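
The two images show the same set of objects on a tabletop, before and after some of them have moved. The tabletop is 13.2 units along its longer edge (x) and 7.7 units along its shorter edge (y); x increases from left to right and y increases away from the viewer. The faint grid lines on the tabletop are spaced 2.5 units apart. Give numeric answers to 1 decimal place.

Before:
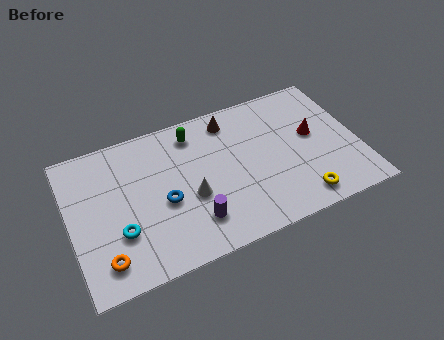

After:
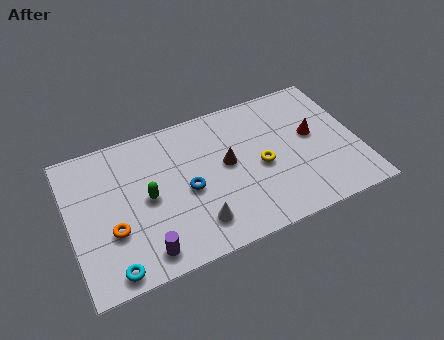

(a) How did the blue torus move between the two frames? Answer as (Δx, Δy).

(1.1, 0.2)

From the two frames, the blue torus sits at roughly (4.2, 3.3) before and (5.3, 3.5) after.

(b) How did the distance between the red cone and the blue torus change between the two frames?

-1.1

Before: roughly 7.1 units apart; after: 6.0. That's 1.1 units closer together.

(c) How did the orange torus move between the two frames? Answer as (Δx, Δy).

(0.5, 1.3)

The orange torus started near (1.3, 1.4) and ended near (1.8, 2.7).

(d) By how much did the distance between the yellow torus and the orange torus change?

-2.0

Before: roughly 8.9 units apart; after: 6.9. That's 2.0 units closer together.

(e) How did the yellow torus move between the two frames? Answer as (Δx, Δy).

(-1.5, 2.4)

The yellow torus started near (10.2, 1.1) and ended near (8.7, 3.5).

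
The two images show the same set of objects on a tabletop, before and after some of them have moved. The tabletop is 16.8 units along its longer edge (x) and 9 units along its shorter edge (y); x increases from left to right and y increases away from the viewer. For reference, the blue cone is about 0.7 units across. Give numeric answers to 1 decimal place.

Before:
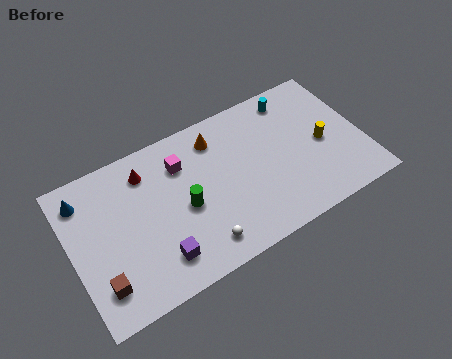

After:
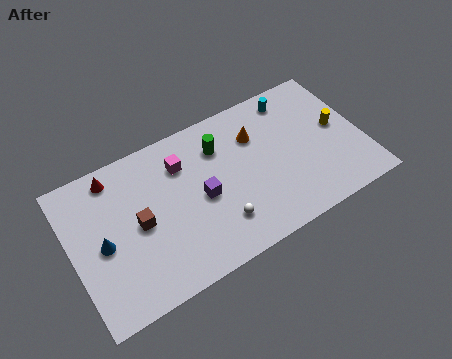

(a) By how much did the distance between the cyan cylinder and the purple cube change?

-3.6

The distance was about 10.5 in the first image and 6.9 in the second, so they moved 3.6 units closer together.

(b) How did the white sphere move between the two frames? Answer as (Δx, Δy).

(1.2, 0.7)

The white sphere was at about (6.9, 1.5) and moved to about (8.1, 2.2).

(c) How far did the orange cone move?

2.4

From (8.7, 7.3) to (10.9, 6.4), the orange cone covered √(2.2² + 0.9²) ≈ 2.4 units.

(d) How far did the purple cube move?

3.6

From (4.6, 1.9) to (7.4, 4.2), the purple cube covered √(2.8² + 2.3²) ≈ 3.6 units.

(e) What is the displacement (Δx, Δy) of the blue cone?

(0.7, -3.1)

The blue cone was at about (1.0, 7.3) and moved to about (1.7, 4.2).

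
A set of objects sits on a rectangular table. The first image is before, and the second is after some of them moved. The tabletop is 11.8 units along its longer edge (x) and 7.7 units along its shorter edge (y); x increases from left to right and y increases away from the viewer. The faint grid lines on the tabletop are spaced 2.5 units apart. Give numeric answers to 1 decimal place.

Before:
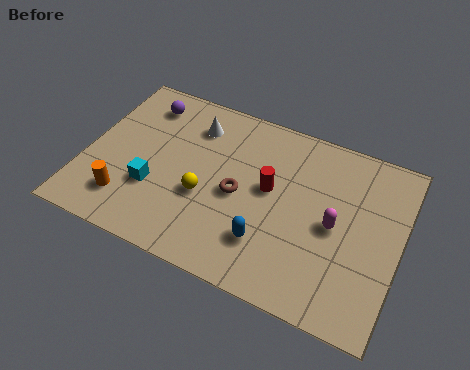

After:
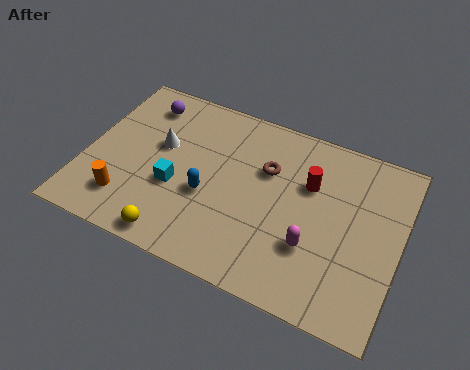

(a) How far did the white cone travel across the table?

1.8

The white cone was near (3.8, 6.0) before and (2.7, 4.6) after, so it travelled √(1.1² + 1.4²) ≈ 1.8 units.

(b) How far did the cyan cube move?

0.9

The cyan cube moved from about (2.7, 2.6) to (3.5, 3.0), a distance of √(0.8² + 0.4²) ≈ 0.9.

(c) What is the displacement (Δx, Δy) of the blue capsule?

(-2.4, 1.1)

The blue capsule started near (7.1, 2.0) and ended near (4.7, 3.1).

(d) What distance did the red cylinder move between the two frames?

1.6

The red cylinder moved from about (6.9, 4.3) to (8.3, 5.1), a distance of √(1.4² + 0.8²) ≈ 1.6.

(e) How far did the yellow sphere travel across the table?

2.3

The yellow sphere moved from about (4.6, 3.0) to (3.8, 0.8), a distance of √(0.8² + 2.2²) ≈ 2.3.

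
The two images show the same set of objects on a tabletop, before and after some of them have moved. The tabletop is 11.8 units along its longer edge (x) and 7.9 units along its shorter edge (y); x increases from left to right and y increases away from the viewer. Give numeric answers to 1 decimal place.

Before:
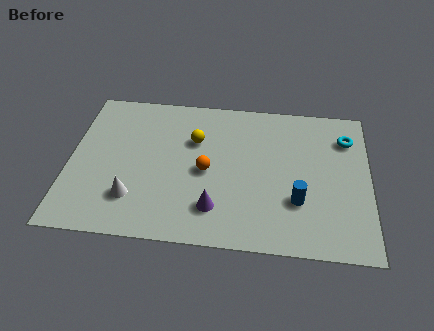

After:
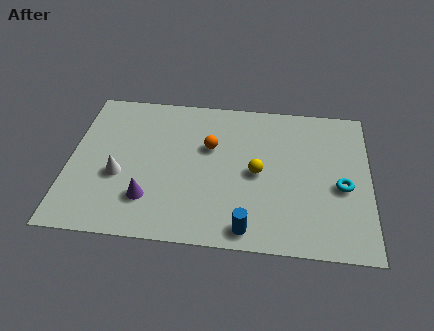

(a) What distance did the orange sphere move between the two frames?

1.3

From (5.4, 3.7) to (5.5, 5.0), the orange sphere covered √(0.1² + 1.3²) ≈ 1.3 units.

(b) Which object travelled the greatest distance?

the yellow sphere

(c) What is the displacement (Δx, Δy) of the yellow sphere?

(2.5, -1.5)

The yellow sphere was at about (4.9, 5.3) and moved to about (7.4, 3.8).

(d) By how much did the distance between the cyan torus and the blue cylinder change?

+0.4

The distance was about 4.0 in the first image and 4.4 in the second, so they moved 0.4 units further apart.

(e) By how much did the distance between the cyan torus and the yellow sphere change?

-2.7

The distance was about 6.0 in the first image and 3.3 in the second, so they moved 2.7 units closer together.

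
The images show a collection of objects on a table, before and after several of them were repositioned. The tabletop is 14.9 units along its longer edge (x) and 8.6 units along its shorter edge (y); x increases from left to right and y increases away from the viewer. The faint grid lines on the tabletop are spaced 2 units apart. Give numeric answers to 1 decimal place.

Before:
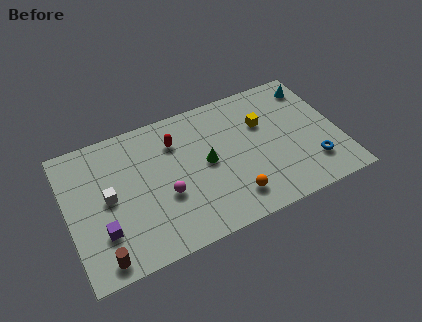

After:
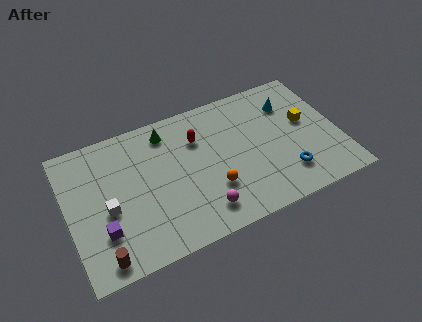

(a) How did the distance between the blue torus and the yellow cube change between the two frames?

-1.0

They were about 4.3 units apart before and 3.3 after — 1.0 units closer together.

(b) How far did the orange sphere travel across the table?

1.4

From (8.7, 1.7) to (7.7, 2.7), the orange sphere covered √(1.0² + 1.0²) ≈ 1.4 units.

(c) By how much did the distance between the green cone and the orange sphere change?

+2.0

The distance was about 2.9 in the first image and 4.9 in the second, so they moved 2.0 units further apart.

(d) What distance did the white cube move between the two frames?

0.7

The white cube moved from about (2.2, 4.4) to (2.1, 3.7), a distance of √(0.1² + 0.7²) ≈ 0.7.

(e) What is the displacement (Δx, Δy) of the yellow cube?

(2.3, -0.8)

The yellow cube was at about (10.9, 5.7) and moved to about (13.2, 4.9).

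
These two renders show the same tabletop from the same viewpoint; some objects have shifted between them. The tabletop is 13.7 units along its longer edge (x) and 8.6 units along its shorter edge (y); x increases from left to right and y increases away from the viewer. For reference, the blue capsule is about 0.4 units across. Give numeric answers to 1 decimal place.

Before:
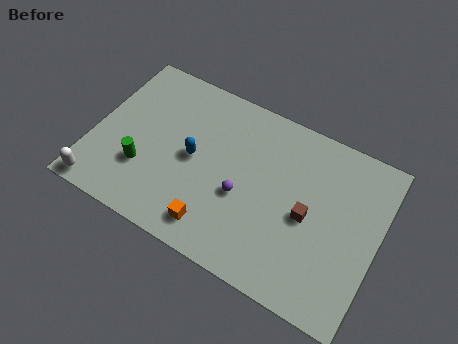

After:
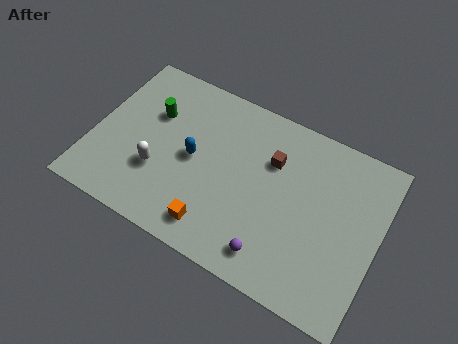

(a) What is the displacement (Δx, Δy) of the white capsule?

(2.5, 2.1)

The white capsule was at about (0.8, 0.8) and moved to about (3.3, 2.9).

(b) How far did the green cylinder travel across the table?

3.0

The green cylinder moved from about (2.6, 2.7) to (2.6, 5.7), a distance of √(0.0² + 3.0²) ≈ 3.0.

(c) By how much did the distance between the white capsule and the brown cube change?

-4.2

The distance was about 10.1 in the first image and 5.9 in the second, so they moved 4.2 units closer together.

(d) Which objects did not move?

the orange cube and the blue capsule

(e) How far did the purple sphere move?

2.8

The purple sphere was near (7.3, 3.5) before and (9.1, 1.4) after, so it travelled √(1.8² + 2.1²) ≈ 2.8 units.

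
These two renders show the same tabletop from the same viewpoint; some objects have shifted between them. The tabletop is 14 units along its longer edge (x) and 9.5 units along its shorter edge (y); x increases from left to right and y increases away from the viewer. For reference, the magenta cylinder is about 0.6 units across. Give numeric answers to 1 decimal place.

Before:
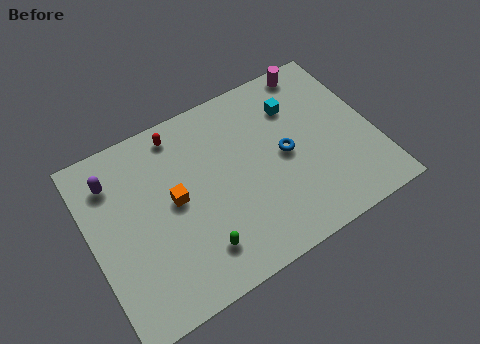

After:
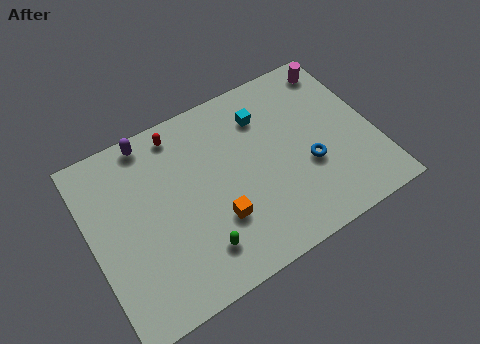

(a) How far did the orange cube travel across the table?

2.7

The orange cube was near (4.1, 5.0) before and (5.9, 3.0) after, so it travelled √(1.8² + 2.0²) ≈ 2.7 units.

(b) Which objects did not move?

the red capsule and the green capsule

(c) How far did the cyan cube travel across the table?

1.6

From (10.5, 7.0) to (8.9, 7.2), the cyan cube covered √(1.6² + 0.2²) ≈ 1.6 units.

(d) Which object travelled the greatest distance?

the orange cube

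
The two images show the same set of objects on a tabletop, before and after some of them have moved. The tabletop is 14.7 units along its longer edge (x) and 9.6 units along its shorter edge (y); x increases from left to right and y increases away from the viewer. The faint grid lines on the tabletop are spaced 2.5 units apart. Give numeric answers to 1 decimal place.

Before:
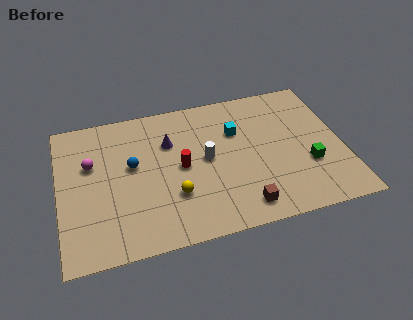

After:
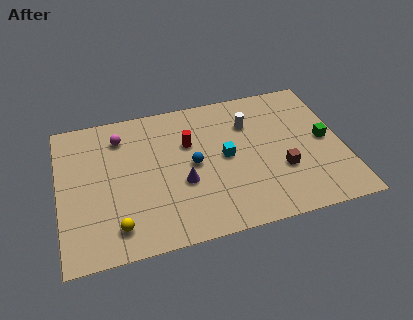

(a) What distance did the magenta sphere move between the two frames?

2.2

The magenta sphere was near (1.7, 6.1) before and (3.3, 7.6) after, so it travelled √(1.6² + 1.5²) ≈ 2.2 units.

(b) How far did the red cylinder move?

1.6

From (6.3, 4.8) to (6.8, 6.3), the red cylinder covered √(0.5² + 1.5²) ≈ 1.6 units.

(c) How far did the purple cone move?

2.9

From (5.8, 6.6) to (6.3, 3.7), the purple cone covered √(0.5² + 2.9²) ≈ 2.9 units.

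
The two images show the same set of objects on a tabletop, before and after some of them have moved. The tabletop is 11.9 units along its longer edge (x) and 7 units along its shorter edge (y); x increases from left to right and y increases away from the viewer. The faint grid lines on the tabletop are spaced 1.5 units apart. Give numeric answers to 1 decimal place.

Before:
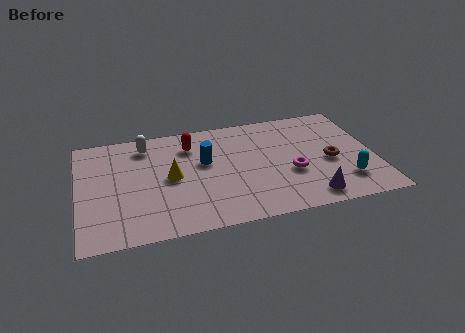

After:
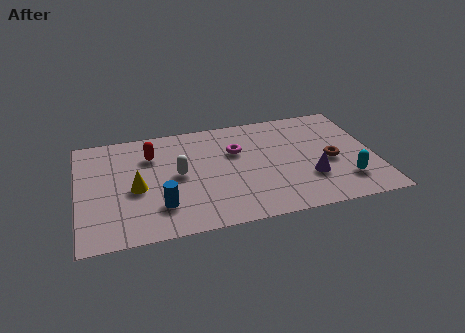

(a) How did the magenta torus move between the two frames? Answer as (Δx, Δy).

(-2.1, 1.9)

The magenta torus was at about (8.5, 2.7) and moved to about (6.4, 4.6).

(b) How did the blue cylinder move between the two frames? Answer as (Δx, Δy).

(-1.9, -2.4)

From the two frames, the blue cylinder sits at roughly (5.1, 4.2) before and (3.2, 1.8) after.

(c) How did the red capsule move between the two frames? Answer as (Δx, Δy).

(-1.6, -0.3)

The red capsule was at about (4.6, 5.4) and moved to about (3.0, 5.1).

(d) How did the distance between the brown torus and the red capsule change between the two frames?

+1.4

They were about 6.0 units apart before and 7.4 after — 1.4 units further apart.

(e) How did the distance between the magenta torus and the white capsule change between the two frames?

-3.9

They were about 6.5 units apart before and 2.6 after — 3.9 units closer together.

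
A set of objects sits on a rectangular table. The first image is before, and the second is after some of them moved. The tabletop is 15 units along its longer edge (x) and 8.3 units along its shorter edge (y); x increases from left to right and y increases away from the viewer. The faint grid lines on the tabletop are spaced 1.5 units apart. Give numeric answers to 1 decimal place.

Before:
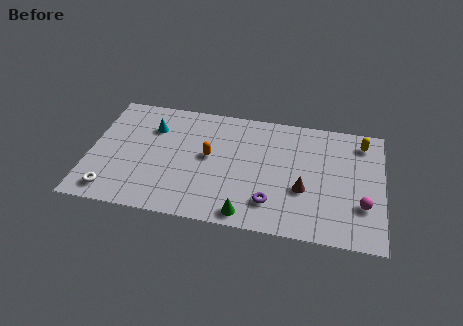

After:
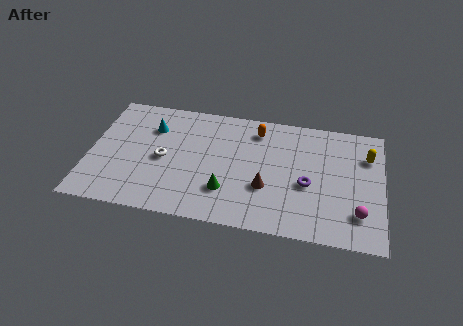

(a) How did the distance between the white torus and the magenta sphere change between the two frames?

-2.6

They were about 12.8 units apart before and 10.2 after — 2.6 units closer together.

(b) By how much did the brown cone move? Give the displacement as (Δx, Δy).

(-1.9, -0.2)

The brown cone started near (11.0, 3.1) and ended near (9.1, 2.9).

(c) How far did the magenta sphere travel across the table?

0.6

From (14.0, 2.6) to (13.8, 2.0), the magenta sphere covered √(0.2² + 0.6²) ≈ 0.6 units.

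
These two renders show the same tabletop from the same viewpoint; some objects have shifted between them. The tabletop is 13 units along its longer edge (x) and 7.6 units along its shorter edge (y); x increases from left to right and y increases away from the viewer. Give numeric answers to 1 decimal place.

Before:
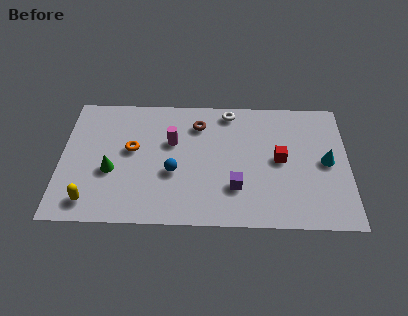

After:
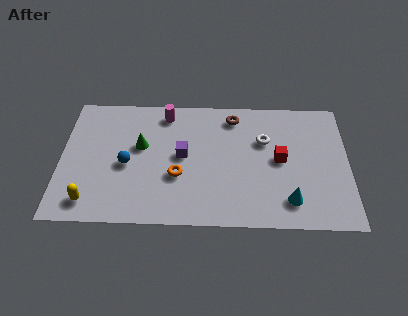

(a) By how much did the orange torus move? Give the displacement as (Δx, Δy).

(2.1, -1.5)

From the two frames, the orange torus sits at roughly (3.2, 4.3) before and (5.3, 2.8) after.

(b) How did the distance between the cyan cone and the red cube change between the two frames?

+0.3

Before: roughly 2.1 units apart; after: 2.4. That's 0.3 units further apart.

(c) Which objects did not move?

the red cube and the yellow capsule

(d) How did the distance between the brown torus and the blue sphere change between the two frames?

+2.6

They were about 3.1 units apart before and 5.7 after — 2.6 units further apart.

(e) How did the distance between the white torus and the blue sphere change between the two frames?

+1.9

The distance was about 4.5 in the first image and 6.4 in the second, so they moved 1.9 units further apart.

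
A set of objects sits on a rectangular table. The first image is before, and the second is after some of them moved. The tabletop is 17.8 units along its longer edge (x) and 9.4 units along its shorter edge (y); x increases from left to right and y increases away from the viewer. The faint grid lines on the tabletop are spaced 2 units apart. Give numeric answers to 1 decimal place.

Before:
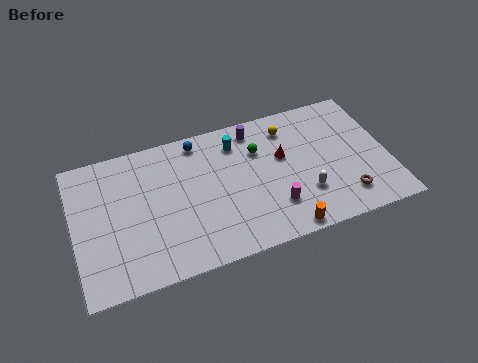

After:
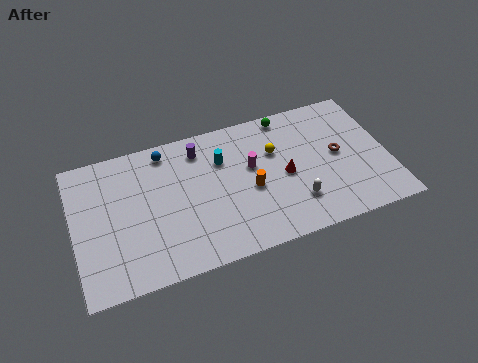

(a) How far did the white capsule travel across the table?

0.7

From (12.9, 2.8) to (12.3, 2.4), the white capsule covered √(0.6² + 0.4²) ≈ 0.7 units.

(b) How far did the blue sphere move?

1.9

From (7.3, 8.3) to (5.4, 8.2), the blue sphere covered √(1.9² + 0.1²) ≈ 1.9 units.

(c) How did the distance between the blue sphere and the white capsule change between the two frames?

+1.2

They were about 7.8 units apart before and 9.0 after — 1.2 units further apart.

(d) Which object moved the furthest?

the orange cylinder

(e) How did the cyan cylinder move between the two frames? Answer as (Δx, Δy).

(-0.9, -0.9)

The cyan cylinder was at about (9.4, 7.5) and moved to about (8.5, 6.6).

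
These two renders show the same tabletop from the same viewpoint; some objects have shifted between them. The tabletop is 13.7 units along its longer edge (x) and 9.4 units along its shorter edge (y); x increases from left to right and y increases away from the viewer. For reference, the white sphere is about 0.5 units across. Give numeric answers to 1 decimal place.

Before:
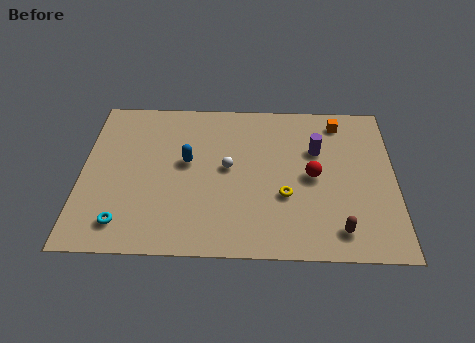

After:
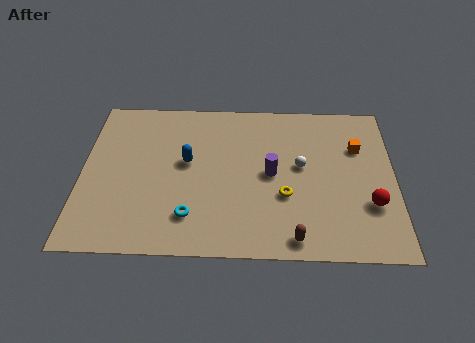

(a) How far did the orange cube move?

1.8

From (11.3, 8.0) to (12.1, 6.4), the orange cube covered √(0.8² + 1.6²) ≈ 1.8 units.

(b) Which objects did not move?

the yellow torus and the blue capsule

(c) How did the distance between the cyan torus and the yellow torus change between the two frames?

-2.9

Before: roughly 7.2 units apart; after: 4.3. That's 2.9 units closer together.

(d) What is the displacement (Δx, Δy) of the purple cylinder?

(-2.0, -1.5)

The purple cylinder started near (10.3, 6.2) and ended near (8.3, 4.7).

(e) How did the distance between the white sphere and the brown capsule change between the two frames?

-1.7

Before: roughly 5.9 units apart; after: 4.2. That's 1.7 units closer together.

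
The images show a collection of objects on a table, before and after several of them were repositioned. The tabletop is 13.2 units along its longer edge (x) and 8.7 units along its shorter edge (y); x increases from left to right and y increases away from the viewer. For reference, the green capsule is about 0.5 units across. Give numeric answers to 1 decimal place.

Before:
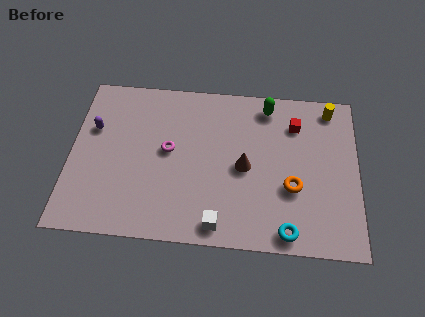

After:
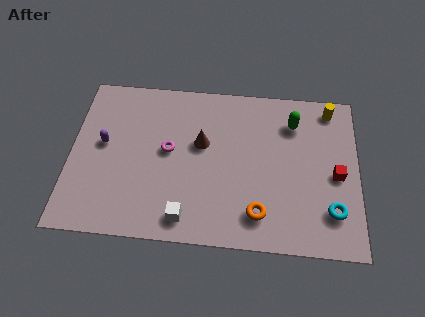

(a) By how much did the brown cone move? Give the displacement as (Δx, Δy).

(-2.0, 1.1)

The brown cone was at about (8.0, 4.1) and moved to about (6.0, 5.2).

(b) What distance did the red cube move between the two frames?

3.2

The red cube was near (10.3, 6.6) before and (12.2, 4.0) after, so it travelled √(1.9² + 2.6²) ≈ 3.2 units.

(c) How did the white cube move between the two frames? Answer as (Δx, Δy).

(-1.5, 0.2)

The white cube started near (6.9, 1.0) and ended near (5.4, 1.2).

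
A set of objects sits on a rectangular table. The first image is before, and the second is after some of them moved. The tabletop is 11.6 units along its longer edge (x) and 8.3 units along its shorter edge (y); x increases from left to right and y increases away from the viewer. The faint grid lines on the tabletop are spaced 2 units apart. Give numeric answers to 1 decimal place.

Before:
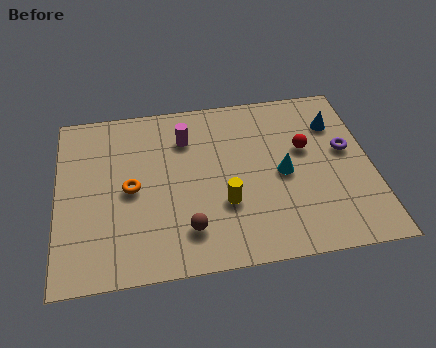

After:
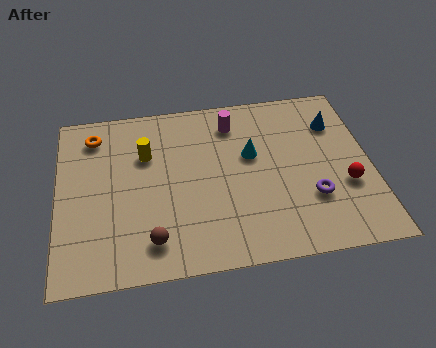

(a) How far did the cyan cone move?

1.6

The cyan cone was near (8.3, 3.9) before and (7.2, 5.0) after, so it travelled √(1.1² + 1.1²) ≈ 1.6 units.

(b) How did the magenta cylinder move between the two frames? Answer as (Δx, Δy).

(1.8, 0.5)

The magenta cylinder was at about (4.8, 6.2) and moved to about (6.6, 6.7).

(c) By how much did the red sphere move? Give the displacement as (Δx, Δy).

(1.4, -2.0)

From the two frames, the red sphere sits at roughly (9.2, 5.0) before and (10.6, 3.0) after.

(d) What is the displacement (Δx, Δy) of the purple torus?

(-1.4, -2.1)

From the two frames, the purple torus sits at roughly (10.7, 4.7) before and (9.3, 2.6) after.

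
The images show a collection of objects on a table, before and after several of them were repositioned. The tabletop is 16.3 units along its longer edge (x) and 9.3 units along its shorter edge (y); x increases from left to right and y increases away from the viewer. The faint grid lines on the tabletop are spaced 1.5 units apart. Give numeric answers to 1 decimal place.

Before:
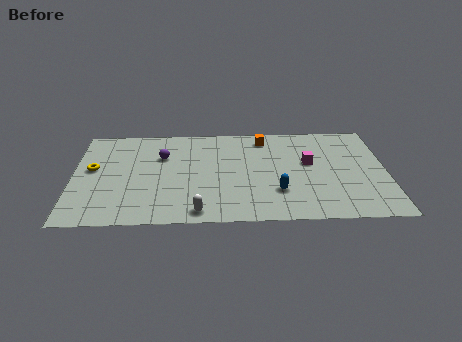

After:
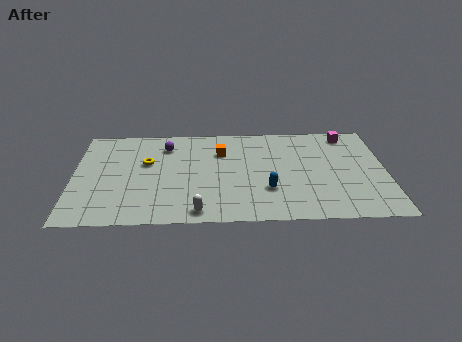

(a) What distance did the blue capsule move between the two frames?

0.5

The blue capsule moved from about (10.6, 2.7) to (10.1, 2.9), a distance of √(0.5² + 0.2²) ≈ 0.5.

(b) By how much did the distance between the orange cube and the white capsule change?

-2.0

They were about 7.7 units apart before and 5.7 after — 2.0 units closer together.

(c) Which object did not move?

the white capsule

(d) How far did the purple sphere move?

1.0

From (4.6, 6.3) to (4.8, 7.3), the purple sphere covered √(0.2² + 1.0²) ≈ 1.0 units.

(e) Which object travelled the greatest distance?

the magenta cube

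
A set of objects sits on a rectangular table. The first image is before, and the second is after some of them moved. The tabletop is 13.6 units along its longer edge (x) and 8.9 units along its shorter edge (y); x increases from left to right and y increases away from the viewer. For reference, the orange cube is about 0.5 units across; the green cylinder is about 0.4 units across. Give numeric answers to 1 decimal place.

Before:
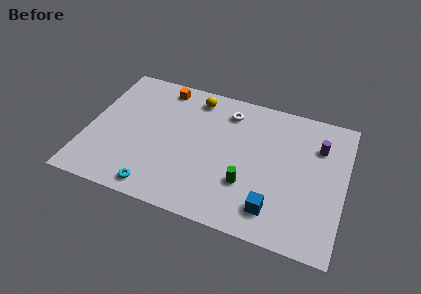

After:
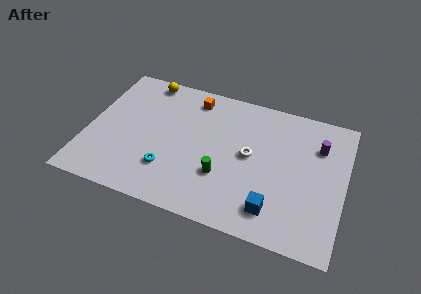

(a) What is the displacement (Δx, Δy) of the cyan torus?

(0.5, 1.4)

The cyan torus was at about (4.0, 1.0) and moved to about (4.5, 2.4).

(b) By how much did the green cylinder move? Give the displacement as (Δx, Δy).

(-1.3, 0.1)

From the two frames, the green cylinder sits at roughly (8.6, 2.8) before and (7.3, 2.9) after.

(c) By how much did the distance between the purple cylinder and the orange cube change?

-1.7

They were about 8.6 units apart before and 6.9 after — 1.7 units closer together.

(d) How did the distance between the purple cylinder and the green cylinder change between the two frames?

+0.9

Before: roughly 5.0 units apart; after: 5.9. That's 0.9 units further apart.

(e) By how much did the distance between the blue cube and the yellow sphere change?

+2.2

The distance was about 7.5 in the first image and 9.7 in the second, so they moved 2.2 units further apart.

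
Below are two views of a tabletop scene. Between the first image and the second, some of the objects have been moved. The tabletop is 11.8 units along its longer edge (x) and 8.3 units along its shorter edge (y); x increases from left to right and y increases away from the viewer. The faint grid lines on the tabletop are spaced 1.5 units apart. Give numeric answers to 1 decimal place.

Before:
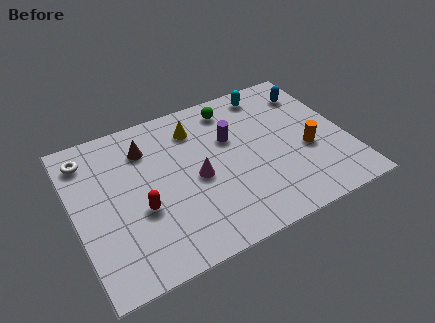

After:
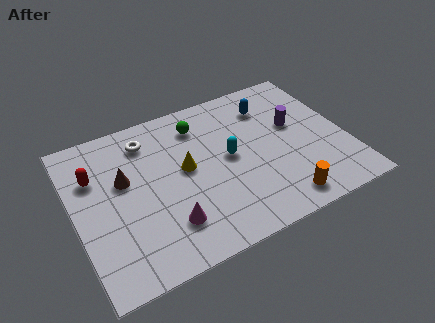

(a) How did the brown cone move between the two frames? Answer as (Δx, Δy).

(-1.1, -1.3)

The brown cone was at about (3.3, 6.3) and moved to about (2.2, 5.0).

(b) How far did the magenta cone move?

2.3

The magenta cone moved from about (5.2, 3.8) to (3.7, 2.0), a distance of √(1.5² + 1.8²) ≈ 2.3.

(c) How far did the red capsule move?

3.0

The red capsule moved from about (2.7, 3.2) to (1.0, 5.7), a distance of √(1.7² + 2.5²) ≈ 3.0.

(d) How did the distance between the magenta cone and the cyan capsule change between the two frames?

-1.2

The distance was about 5.0 in the first image and 3.8 in the second, so they moved 1.2 units closer together.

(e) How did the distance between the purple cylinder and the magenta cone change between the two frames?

+4.4

The distance was about 2.3 in the first image and 6.7 in the second, so they moved 4.4 units further apart.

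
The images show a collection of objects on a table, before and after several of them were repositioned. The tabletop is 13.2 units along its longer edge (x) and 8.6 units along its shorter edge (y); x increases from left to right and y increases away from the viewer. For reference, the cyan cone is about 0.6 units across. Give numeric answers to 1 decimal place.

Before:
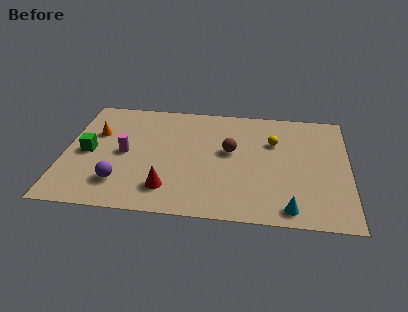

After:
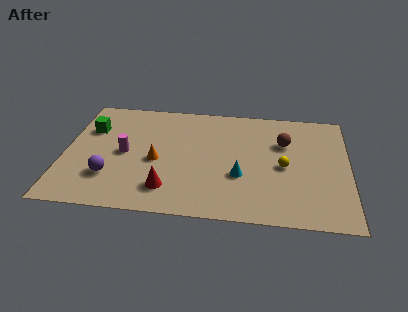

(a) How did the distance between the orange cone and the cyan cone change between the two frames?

-6.2

Before: roughly 10.2 units apart; after: 4.0. That's 6.2 units closer together.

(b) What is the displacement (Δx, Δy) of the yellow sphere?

(0.5, -1.8)

The yellow sphere was at about (9.7, 5.8) and moved to about (10.2, 4.0).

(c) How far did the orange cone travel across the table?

3.4

From (1.4, 5.6) to (4.3, 3.8), the orange cone covered √(2.9² + 1.8²) ≈ 3.4 units.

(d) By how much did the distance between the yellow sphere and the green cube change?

+0.5

The distance was about 8.8 in the first image and 9.3 in the second, so they moved 0.5 units further apart.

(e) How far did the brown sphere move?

2.7

From (7.7, 4.9) to (10.2, 5.8), the brown sphere covered √(2.5² + 0.9²) ≈ 2.7 units.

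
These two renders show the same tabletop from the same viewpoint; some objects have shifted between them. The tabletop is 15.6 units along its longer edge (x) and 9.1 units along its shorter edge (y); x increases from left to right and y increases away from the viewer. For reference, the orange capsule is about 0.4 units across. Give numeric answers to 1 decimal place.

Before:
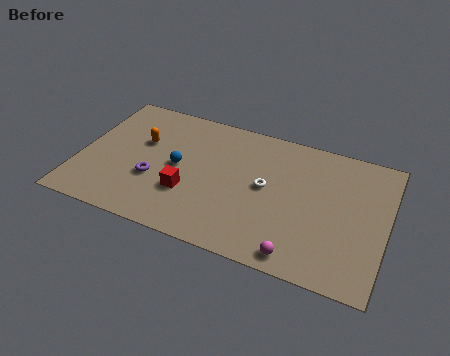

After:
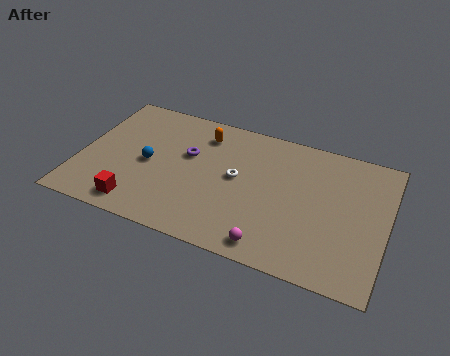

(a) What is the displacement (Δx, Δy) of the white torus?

(-1.5, 0.1)

From the two frames, the white torus sits at roughly (9.5, 4.8) before and (8.0, 4.9) after.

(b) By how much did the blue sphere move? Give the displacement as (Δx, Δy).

(-1.5, -0.3)

The blue sphere started near (5.0, 4.6) and ended near (3.5, 4.3).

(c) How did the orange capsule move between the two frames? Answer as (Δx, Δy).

(3.0, 1.6)

The orange capsule was at about (3.0, 5.7) and moved to about (6.0, 7.3).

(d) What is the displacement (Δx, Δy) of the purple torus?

(1.5, 2.3)

From the two frames, the purple torus sits at roughly (3.9, 3.3) before and (5.4, 5.6) after.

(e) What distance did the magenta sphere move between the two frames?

1.4

The magenta sphere was near (11.5, 1.0) before and (10.1, 1.1) after, so it travelled √(1.4² + 0.1²) ≈ 1.4 units.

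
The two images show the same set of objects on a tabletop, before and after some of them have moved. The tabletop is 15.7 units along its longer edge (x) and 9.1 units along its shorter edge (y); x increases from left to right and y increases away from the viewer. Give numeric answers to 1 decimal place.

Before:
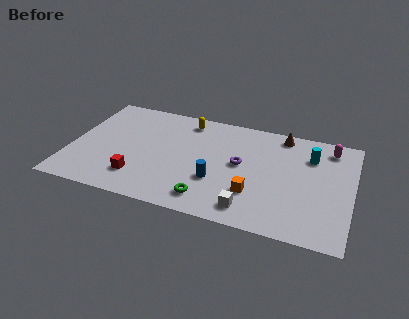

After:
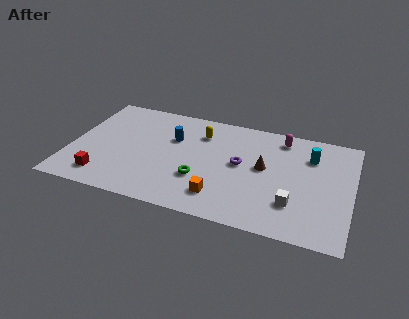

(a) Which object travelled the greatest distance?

the blue cylinder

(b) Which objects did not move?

the cyan cylinder and the purple torus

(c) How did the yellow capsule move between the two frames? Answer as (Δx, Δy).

(0.9, -0.9)

The yellow capsule started near (6.2, 7.8) and ended near (7.1, 6.9).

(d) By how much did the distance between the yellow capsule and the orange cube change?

-1.4

They were about 6.6 units apart before and 5.2 after — 1.4 units closer together.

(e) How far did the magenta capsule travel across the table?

2.7

From (14.3, 7.7) to (11.6, 7.8), the magenta capsule covered √(2.7² + 0.1²) ≈ 2.7 units.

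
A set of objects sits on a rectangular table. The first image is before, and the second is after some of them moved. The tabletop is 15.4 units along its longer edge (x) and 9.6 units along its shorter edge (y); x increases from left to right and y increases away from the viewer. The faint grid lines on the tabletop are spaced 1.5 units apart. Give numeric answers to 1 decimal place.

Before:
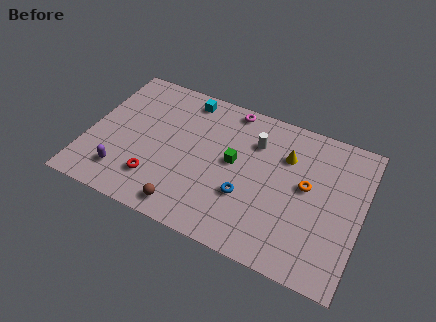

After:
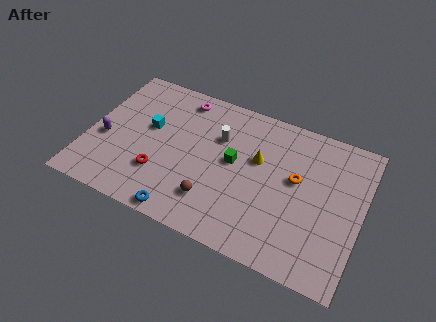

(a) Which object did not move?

the green cube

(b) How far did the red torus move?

0.5

The red torus moved from about (4.1, 2.3) to (4.3, 2.8), a distance of √(0.2² + 0.5²) ≈ 0.5.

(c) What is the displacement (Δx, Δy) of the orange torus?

(-0.6, 0.2)

From the two frames, the orange torus sits at roughly (12.3, 5.3) before and (11.7, 5.5) after.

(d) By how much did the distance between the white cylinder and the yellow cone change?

+0.6

The distance was about 1.8 in the first image and 2.4 in the second, so they moved 0.6 units further apart.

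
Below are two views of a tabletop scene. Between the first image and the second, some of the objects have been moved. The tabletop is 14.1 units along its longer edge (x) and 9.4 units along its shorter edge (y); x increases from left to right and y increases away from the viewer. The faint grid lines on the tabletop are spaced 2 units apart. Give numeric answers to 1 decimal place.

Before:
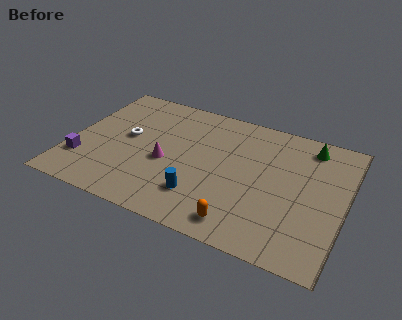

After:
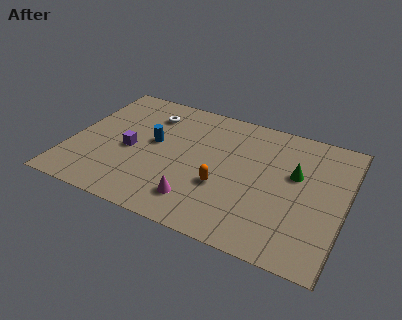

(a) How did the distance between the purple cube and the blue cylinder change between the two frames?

-4.7

The distance was about 6.2 in the first image and 1.5 in the second, so they moved 4.7 units closer together.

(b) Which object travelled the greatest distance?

the blue cylinder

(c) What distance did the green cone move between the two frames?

2.4

The green cone was near (12.0, 8.0) before and (11.5, 5.7) after, so it travelled √(0.5² + 2.3²) ≈ 2.4 units.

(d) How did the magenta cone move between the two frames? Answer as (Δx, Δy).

(1.9, -2.1)

From the two frames, the magenta cone sits at roughly (5.0, 4.0) before and (6.9, 1.9) after.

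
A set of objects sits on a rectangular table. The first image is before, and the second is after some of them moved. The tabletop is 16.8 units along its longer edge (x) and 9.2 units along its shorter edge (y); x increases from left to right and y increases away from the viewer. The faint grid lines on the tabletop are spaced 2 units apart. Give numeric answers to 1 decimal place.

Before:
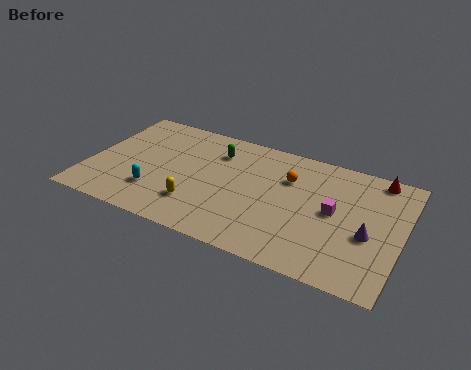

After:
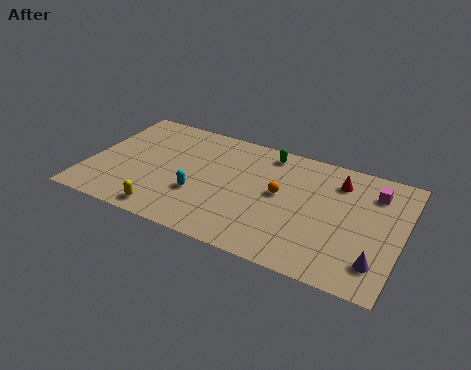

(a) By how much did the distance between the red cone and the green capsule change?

-4.7

Before: roughly 8.7 units apart; after: 4.0. That's 4.7 units closer together.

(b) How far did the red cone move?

2.3

The red cone moved from about (15.2, 8.3) to (13.2, 7.2), a distance of √(2.0² + 1.1²) ≈ 2.3.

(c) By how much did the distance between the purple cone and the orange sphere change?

+1.0

The distance was about 5.2 in the first image and 6.2 in the second, so they moved 1.0 units further apart.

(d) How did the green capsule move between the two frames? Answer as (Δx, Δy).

(2.7, 1.0)

The green capsule was at about (6.6, 7.0) and moved to about (9.3, 8.0).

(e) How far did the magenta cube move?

3.0

The magenta cube moved from about (13.2, 4.8) to (15.1, 7.1), a distance of √(1.9² + 2.3²) ≈ 3.0.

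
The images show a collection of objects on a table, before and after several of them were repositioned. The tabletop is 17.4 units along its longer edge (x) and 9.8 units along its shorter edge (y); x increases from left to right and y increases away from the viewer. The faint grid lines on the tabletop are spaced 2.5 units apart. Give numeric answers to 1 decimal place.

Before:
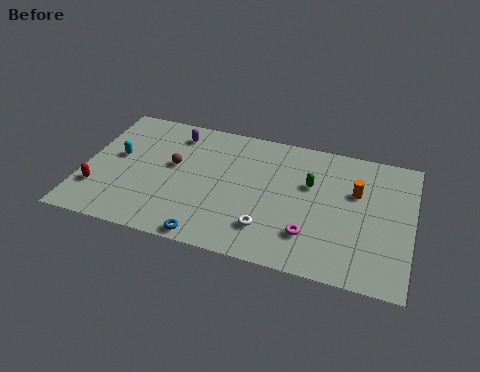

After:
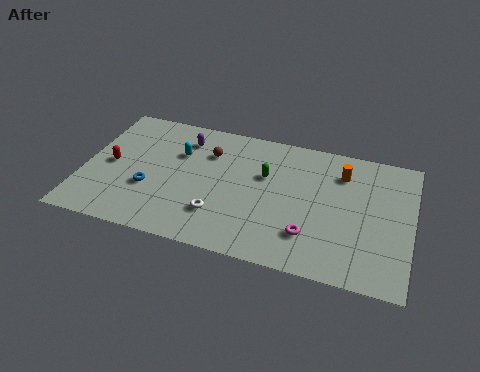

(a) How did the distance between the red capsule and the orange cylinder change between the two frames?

-1.5

Before: roughly 14.0 units apart; after: 12.5. That's 1.5 units closer together.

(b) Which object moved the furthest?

the blue torus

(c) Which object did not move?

the magenta torus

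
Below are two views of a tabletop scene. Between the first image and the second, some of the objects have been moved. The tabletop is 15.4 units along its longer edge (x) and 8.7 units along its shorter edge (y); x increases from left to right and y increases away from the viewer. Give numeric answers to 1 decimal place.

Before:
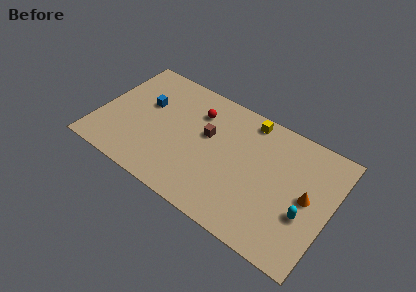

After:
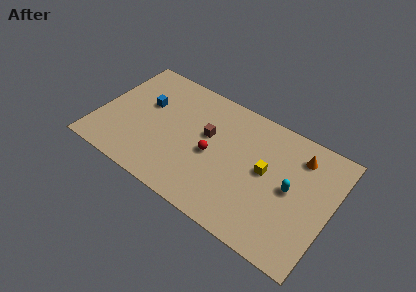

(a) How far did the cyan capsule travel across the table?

1.6

From (13.9, 3.2) to (12.8, 4.4), the cyan capsule covered √(1.1² + 1.2²) ≈ 1.6 units.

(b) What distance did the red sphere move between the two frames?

2.9

From (6.2, 6.5) to (7.6, 4.0), the red sphere covered √(1.4² + 2.5²) ≈ 2.9 units.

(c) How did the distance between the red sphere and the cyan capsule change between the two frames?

-3.2

The distance was about 8.4 in the first image and 5.2 in the second, so they moved 3.2 units closer together.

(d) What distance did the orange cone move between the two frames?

2.7

The orange cone was near (13.9, 4.4) before and (13.0, 6.9) after, so it travelled √(0.9² + 2.5²) ≈ 2.7 units.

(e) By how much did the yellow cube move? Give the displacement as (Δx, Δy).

(1.6, -3.0)

The yellow cube started near (9.5, 7.7) and ended near (11.1, 4.7).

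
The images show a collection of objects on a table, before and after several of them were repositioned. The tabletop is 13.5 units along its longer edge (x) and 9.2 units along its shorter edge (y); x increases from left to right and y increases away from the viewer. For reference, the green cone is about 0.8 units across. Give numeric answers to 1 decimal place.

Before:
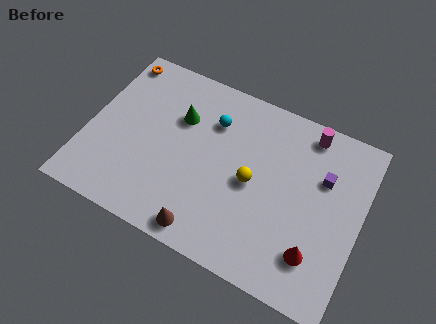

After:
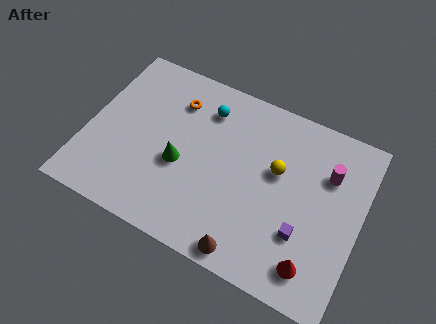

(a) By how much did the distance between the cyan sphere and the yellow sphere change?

+0.9

The distance was about 3.3 in the first image and 4.2 in the second, so they moved 0.9 units further apart.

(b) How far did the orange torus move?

3.4

From (0.8, 8.1) to (4.0, 7.0), the orange torus covered √(3.2² + 1.1²) ≈ 3.4 units.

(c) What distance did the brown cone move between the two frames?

2.1

The brown cone was near (6.4, 1.0) before and (8.5, 0.9) after, so it travelled √(2.1² + 0.1²) ≈ 2.1 units.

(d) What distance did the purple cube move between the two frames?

3.3

From (11.5, 6.1) to (10.9, 2.9), the purple cube covered √(0.6² + 3.2²) ≈ 3.3 units.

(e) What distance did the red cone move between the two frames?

0.6

The red cone was near (11.6, 2.2) before and (11.6, 1.6) after, so it travelled √(0.0² + 0.6²) ≈ 0.6 units.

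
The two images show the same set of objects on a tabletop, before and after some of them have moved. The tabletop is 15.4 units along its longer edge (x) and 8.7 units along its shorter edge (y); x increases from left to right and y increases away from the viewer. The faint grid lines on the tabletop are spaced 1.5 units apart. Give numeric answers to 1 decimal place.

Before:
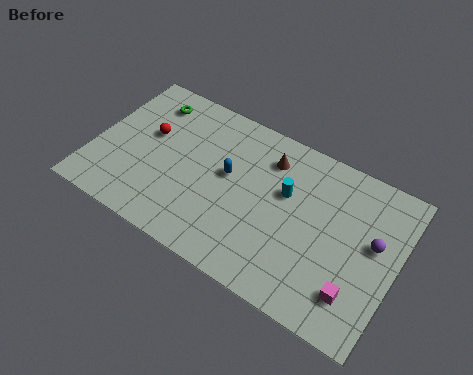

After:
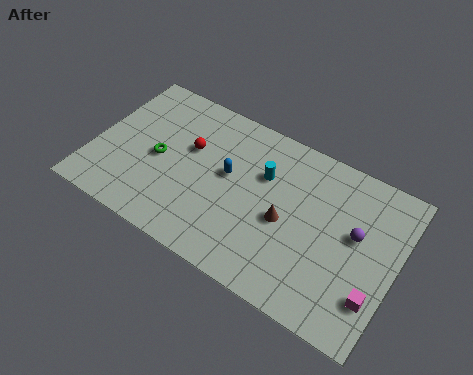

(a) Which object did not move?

the blue capsule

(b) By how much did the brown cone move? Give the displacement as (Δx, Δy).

(1.3, -2.9)

The brown cone started near (8.6, 6.8) and ended near (9.9, 3.9).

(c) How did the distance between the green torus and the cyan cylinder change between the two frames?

-2.1

They were about 7.6 units apart before and 5.5 after — 2.1 units closer together.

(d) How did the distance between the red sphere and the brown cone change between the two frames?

-0.8

They were about 6.2 units apart before and 5.4 after — 0.8 units closer together.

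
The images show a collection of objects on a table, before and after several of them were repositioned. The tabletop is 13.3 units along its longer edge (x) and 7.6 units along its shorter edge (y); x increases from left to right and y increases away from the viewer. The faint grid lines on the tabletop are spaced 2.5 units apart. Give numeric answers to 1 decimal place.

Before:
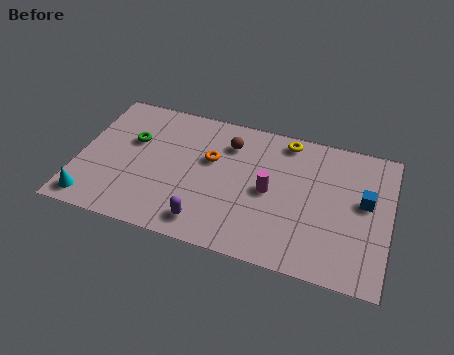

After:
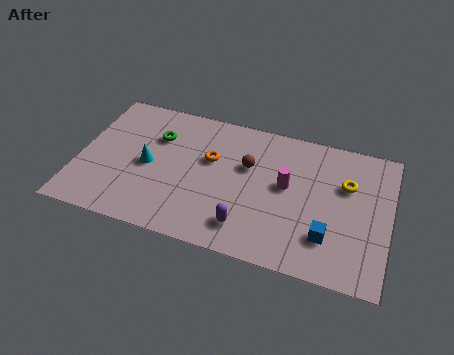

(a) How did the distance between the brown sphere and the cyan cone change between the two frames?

-2.9

They were about 7.3 units apart before and 4.4 after — 2.9 units closer together.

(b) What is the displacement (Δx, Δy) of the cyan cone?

(2.2, 2.6)

The cyan cone was at about (0.8, 1.0) and moved to about (3.0, 3.6).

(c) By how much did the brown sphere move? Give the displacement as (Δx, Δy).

(0.9, -1.0)

From the two frames, the brown sphere sits at roughly (6.3, 5.8) before and (7.2, 4.8) after.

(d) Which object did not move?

the orange torus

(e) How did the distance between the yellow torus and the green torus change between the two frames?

+1.4

They were about 6.8 units apart before and 8.2 after — 1.4 units further apart.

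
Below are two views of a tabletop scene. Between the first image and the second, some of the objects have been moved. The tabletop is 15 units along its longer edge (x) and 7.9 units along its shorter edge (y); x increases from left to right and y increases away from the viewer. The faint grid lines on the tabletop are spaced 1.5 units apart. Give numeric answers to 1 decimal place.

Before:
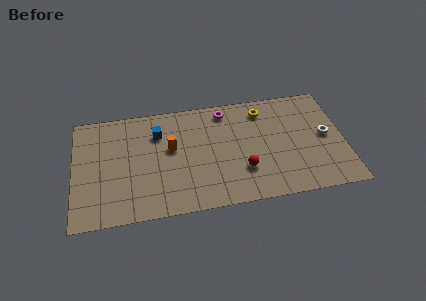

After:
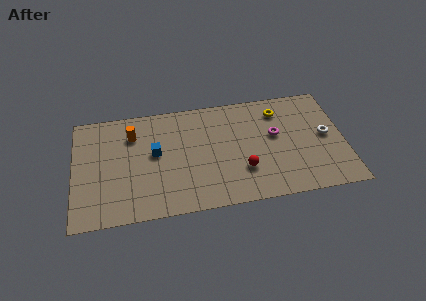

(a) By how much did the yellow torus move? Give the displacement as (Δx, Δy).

(0.9, -0.2)

The yellow torus was at about (10.6, 6.5) and moved to about (11.5, 6.3).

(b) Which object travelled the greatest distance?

the magenta torus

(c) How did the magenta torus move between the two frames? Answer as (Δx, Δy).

(2.7, -2.2)

From the two frames, the magenta torus sits at roughly (8.5, 6.8) before and (11.2, 4.6) after.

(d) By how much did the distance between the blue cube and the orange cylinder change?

+0.5

They were about 1.4 units apart before and 1.9 after — 0.5 units further apart.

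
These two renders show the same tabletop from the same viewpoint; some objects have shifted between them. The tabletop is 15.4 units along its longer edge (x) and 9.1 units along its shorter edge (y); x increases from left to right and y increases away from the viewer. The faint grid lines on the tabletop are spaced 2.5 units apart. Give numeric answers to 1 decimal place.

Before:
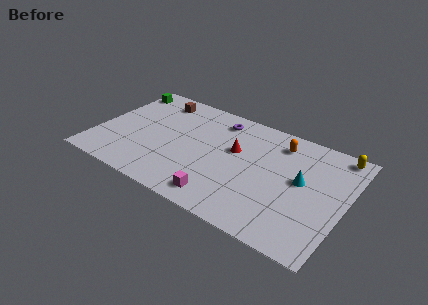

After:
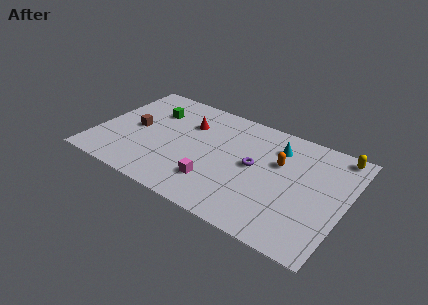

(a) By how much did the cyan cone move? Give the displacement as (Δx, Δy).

(-1.8, 2.0)

The cyan cone started near (12.7, 5.0) and ended near (10.9, 7.0).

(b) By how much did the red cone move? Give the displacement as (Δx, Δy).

(-3.1, 0.9)

The red cone was at about (8.5, 5.5) and moved to about (5.4, 6.4).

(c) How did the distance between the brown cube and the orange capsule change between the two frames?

+1.1

Before: roughly 7.9 units apart; after: 9.0. That's 1.1 units further apart.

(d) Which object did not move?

the yellow capsule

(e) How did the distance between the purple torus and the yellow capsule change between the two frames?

-1.6

The distance was about 7.4 in the first image and 5.8 in the second, so they moved 1.6 units closer together.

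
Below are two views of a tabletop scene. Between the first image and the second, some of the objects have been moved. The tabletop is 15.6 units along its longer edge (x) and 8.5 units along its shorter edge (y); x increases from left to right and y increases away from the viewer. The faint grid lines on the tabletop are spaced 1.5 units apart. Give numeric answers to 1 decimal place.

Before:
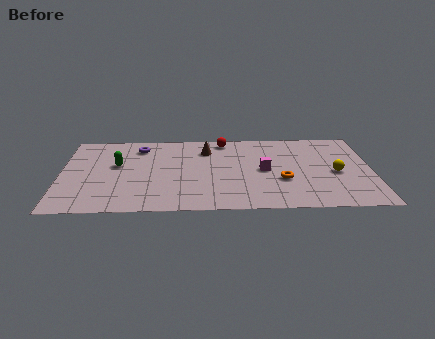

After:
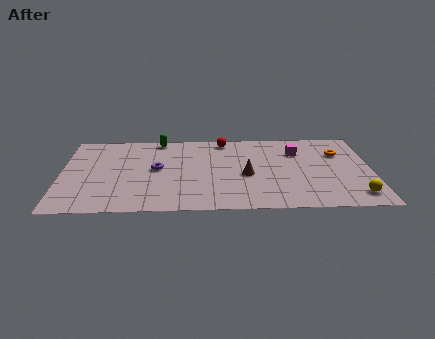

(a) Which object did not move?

the red sphere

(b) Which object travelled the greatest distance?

the orange torus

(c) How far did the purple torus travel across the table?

2.6

The purple torus moved from about (3.9, 6.9) to (4.8, 4.5), a distance of √(0.9² + 2.4²) ≈ 2.6.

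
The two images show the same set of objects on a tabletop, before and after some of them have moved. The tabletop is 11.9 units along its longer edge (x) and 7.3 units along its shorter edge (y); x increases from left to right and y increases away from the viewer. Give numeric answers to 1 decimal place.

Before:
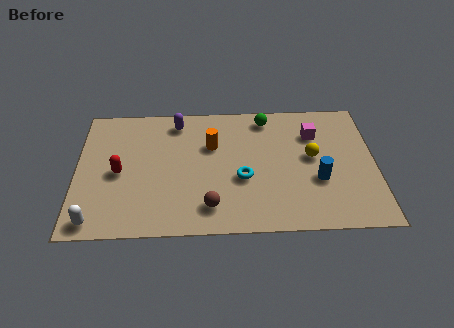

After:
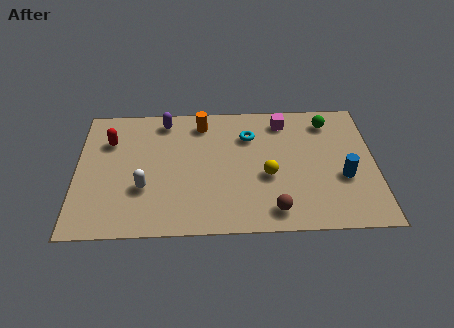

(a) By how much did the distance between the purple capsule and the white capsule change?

-2.4

The distance was about 6.3 in the first image and 3.9 in the second, so they moved 2.4 units closer together.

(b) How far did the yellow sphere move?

2.1

The yellow sphere moved from about (9.4, 4.0) to (7.6, 3.0), a distance of √(1.8² + 1.0²) ≈ 2.1.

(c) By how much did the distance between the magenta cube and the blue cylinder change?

+1.4

They were about 2.6 units apart before and 4.0 after — 1.4 units further apart.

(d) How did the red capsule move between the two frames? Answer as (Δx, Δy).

(-0.4, 1.8)

From the two frames, the red capsule sits at roughly (1.7, 3.4) before and (1.3, 5.2) after.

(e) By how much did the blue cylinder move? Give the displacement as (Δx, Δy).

(1.0, 0.1)

The blue cylinder was at about (9.6, 2.7) and moved to about (10.6, 2.8).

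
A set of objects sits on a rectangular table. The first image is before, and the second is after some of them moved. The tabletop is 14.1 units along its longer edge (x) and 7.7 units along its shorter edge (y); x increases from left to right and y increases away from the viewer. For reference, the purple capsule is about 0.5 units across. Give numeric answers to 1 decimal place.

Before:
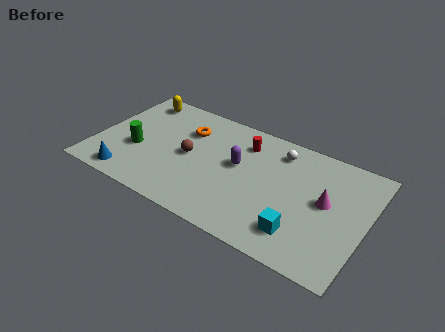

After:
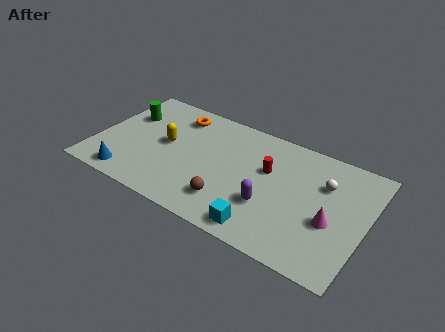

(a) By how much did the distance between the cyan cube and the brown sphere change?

-4.4

They were about 6.5 units apart before and 2.1 after — 4.4 units closer together.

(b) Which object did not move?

the blue cone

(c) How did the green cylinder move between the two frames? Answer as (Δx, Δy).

(-0.9, 2.2)

The green cylinder started near (2.2, 3.0) and ended near (1.3, 5.2).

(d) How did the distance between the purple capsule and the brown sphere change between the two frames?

-0.4

Before: roughly 2.6 units apart; after: 2.2. That's 0.4 units closer together.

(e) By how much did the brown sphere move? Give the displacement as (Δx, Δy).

(2.4, -2.0)

The brown sphere was at about (4.9, 3.8) and moved to about (7.3, 1.8).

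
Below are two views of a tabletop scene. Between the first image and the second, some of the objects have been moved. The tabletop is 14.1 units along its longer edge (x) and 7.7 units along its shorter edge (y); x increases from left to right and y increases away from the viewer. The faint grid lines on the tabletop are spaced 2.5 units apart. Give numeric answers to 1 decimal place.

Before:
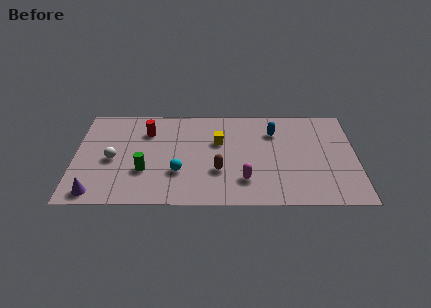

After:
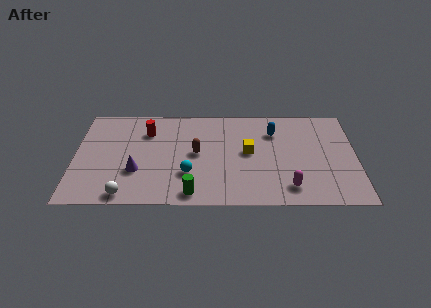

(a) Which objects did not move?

the red cylinder and the blue capsule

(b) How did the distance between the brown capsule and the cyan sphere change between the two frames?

-0.4

They were about 2.0 units apart before and 1.6 after — 0.4 units closer together.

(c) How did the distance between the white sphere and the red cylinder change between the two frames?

+2.2

Before: roughly 2.8 units apart; after: 5.0. That's 2.2 units further apart.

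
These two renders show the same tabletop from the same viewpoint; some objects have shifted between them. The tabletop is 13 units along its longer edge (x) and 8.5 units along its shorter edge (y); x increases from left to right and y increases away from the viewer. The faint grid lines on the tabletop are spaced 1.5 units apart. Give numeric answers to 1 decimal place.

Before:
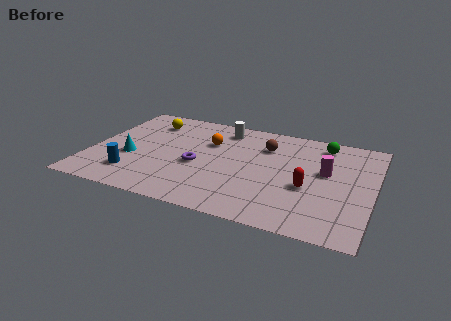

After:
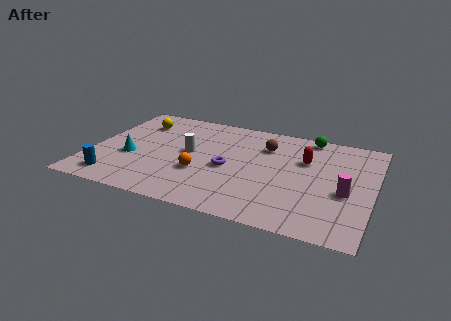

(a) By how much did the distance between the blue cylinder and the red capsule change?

+1.4

Before: roughly 8.0 units apart; after: 9.4. That's 1.4 units further apart.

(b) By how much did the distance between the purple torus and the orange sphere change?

-0.7

The distance was about 2.1 in the first image and 1.4 in the second, so they moved 0.7 units closer together.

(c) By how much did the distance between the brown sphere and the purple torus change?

-1.1

Before: roughly 3.9 units apart; after: 2.8. That's 1.1 units closer together.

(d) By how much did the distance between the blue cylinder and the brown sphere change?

+1.0

The distance was about 7.1 in the first image and 8.1 in the second, so they moved 1.0 units further apart.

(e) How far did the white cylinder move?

2.9

The white cylinder was near (5.8, 7.1) before and (4.5, 4.5) after, so it travelled √(1.3² + 2.6²) ≈ 2.9 units.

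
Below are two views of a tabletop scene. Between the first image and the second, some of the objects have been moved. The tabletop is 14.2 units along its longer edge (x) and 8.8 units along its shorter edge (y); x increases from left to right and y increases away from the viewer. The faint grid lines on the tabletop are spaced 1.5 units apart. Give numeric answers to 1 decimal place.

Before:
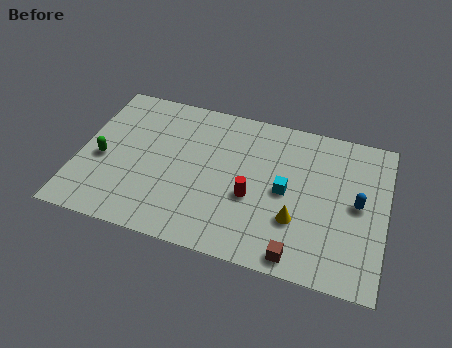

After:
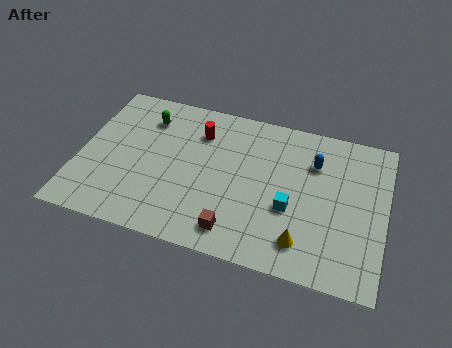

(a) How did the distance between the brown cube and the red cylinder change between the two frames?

+2.1

Before: roughly 3.5 units apart; after: 5.6. That's 2.1 units further apart.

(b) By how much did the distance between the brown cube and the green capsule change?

-2.6

The distance was about 9.7 in the first image and 7.1 in the second, so they moved 2.6 units closer together.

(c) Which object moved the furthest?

the red cylinder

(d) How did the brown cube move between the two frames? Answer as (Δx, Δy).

(-2.9, 0.5)

The brown cube was at about (10.4, 0.9) and moved to about (7.5, 1.4).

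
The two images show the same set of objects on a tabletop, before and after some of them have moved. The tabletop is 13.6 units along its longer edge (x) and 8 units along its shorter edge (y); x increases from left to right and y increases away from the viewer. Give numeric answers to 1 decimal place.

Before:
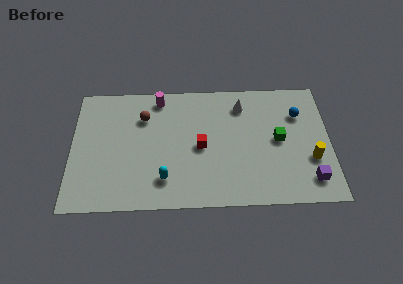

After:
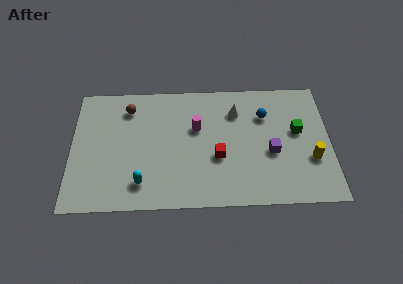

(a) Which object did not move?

the yellow cylinder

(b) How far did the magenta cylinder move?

2.8

From (4.6, 7.0) to (6.6, 5.0), the magenta cylinder covered √(2.0² + 2.0²) ≈ 2.8 units.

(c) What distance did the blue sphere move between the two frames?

1.8

From (12.0, 5.7) to (10.2, 5.7), the blue sphere covered √(1.8² + 0.0²) ≈ 1.8 units.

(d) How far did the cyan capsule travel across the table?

1.2

The cyan capsule moved from about (4.9, 1.8) to (3.7, 1.6), a distance of √(1.2² + 0.2²) ≈ 1.2.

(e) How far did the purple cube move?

2.7

The purple cube was near (12.5, 1.5) before and (10.5, 3.3) after, so it travelled √(2.0² + 1.8²) ≈ 2.7 units.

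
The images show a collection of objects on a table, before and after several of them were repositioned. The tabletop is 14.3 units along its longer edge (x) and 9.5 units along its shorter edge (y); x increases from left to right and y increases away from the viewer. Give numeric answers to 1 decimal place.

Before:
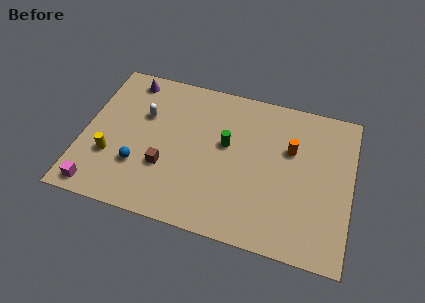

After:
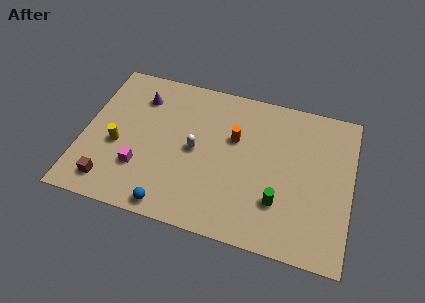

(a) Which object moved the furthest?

the green cylinder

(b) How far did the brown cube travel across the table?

3.3

The brown cube was near (4.5, 3.2) before and (1.7, 1.5) after, so it travelled √(2.8² + 1.7²) ≈ 3.3 units.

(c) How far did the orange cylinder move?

3.0

From (11.0, 6.1) to (8.0, 6.0), the orange cylinder covered √(3.0² + 0.1²) ≈ 3.0 units.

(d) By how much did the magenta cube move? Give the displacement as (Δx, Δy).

(2.1, 1.8)

The magenta cube was at about (1.1, 1.0) and moved to about (3.2, 2.8).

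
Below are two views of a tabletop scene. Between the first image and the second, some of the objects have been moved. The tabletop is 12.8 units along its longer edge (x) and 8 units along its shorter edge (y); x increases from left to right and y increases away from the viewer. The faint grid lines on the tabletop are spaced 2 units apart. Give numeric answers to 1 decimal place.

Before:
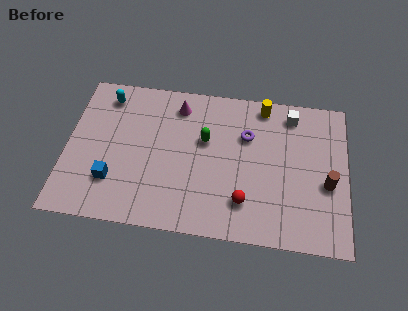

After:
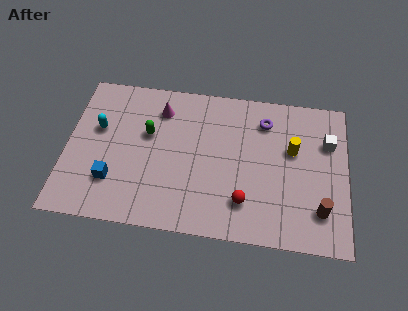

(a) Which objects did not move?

the red sphere and the blue cube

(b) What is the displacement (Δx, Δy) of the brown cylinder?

(-0.3, -1.4)

The brown cylinder started near (11.9, 3.3) and ended near (11.6, 1.9).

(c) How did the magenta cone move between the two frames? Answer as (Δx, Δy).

(-0.8, -0.3)

The magenta cone started near (5.0, 6.6) and ended near (4.2, 6.3).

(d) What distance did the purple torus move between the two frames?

1.2

The purple torus moved from about (8.2, 5.4) to (9.0, 6.3), a distance of √(0.8² + 0.9²) ≈ 1.2.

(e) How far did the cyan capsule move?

1.8

The cyan capsule was near (1.7, 6.7) before and (1.4, 4.9) after, so it travelled √(0.3² + 1.8²) ≈ 1.8 units.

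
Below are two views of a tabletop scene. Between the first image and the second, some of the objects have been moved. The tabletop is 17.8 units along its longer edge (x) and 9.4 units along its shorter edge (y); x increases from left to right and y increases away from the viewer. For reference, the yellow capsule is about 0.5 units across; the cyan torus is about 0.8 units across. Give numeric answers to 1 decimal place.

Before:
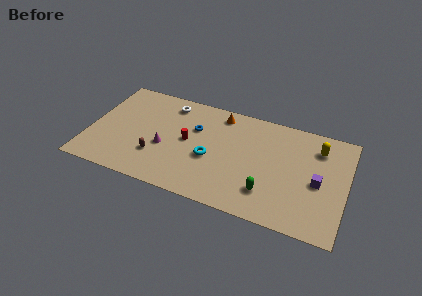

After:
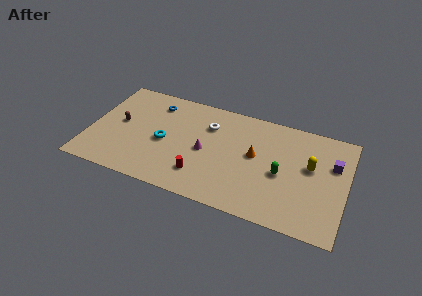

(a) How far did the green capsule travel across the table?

2.1

From (12.6, 2.3) to (13.4, 4.2), the green capsule covered √(0.8² + 1.9²) ≈ 2.1 units.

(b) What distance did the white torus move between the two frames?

3.1

The white torus was near (5.2, 7.9) before and (8.1, 6.8) after, so it travelled √(2.9² + 1.1²) ≈ 3.1 units.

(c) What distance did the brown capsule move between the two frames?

3.6

The brown capsule moved from about (4.8, 2.8) to (2.0, 5.0), a distance of √(2.8² + 2.2²) ≈ 3.6.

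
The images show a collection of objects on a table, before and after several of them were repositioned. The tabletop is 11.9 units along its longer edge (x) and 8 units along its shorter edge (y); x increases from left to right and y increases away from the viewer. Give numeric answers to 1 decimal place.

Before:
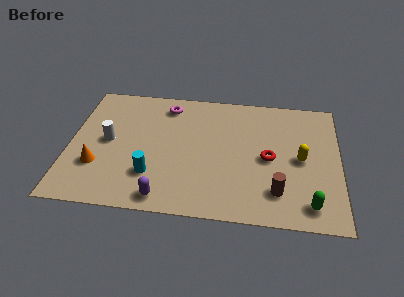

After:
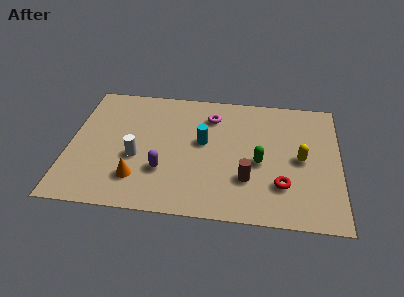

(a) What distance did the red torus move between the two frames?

1.7

The red torus was near (8.8, 3.8) before and (9.4, 2.2) after, so it travelled √(0.6² + 1.6²) ≈ 1.7 units.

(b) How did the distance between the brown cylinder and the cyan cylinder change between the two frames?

-2.6

The distance was about 5.5 in the first image and 2.9 in the second, so they moved 2.6 units closer together.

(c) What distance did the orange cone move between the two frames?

1.9

The orange cone moved from about (1.3, 2.5) to (3.1, 1.9), a distance of √(1.8² + 0.6²) ≈ 1.9.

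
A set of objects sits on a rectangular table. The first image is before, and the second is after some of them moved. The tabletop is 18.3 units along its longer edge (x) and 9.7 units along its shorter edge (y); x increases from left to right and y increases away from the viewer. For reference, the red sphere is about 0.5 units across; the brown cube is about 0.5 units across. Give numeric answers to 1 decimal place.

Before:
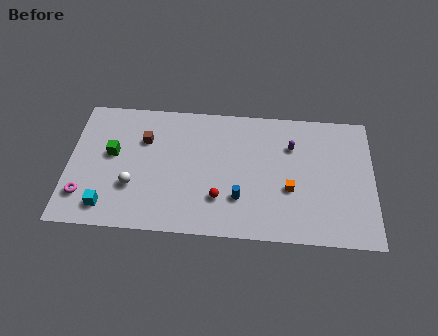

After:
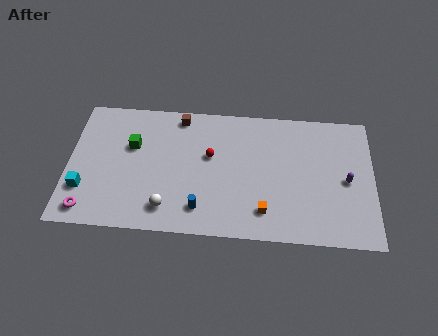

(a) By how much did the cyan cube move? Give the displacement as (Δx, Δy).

(-1.4, 1.2)

The cyan cube was at about (2.4, 1.6) and moved to about (1.0, 2.8).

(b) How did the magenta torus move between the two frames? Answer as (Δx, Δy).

(0.3, -1.0)

From the two frames, the magenta torus sits at roughly (1.0, 2.3) before and (1.3, 1.3) after.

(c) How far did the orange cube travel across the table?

2.3

The orange cube was near (13.3, 3.7) before and (11.8, 2.0) after, so it travelled √(1.5² + 1.7²) ≈ 2.3 units.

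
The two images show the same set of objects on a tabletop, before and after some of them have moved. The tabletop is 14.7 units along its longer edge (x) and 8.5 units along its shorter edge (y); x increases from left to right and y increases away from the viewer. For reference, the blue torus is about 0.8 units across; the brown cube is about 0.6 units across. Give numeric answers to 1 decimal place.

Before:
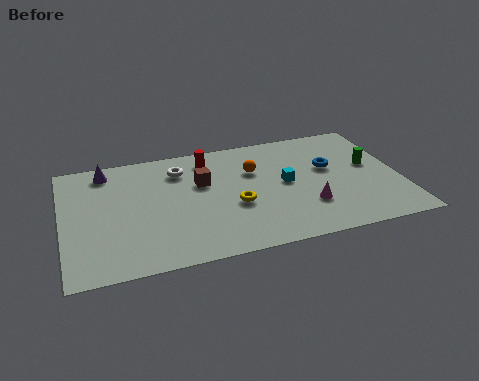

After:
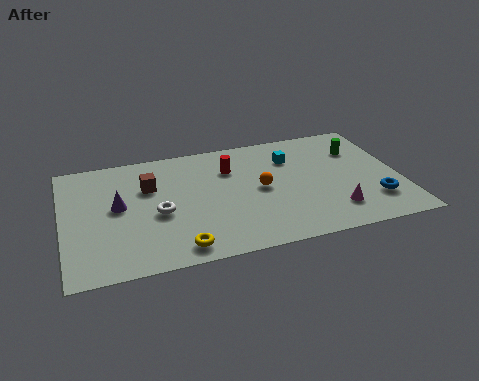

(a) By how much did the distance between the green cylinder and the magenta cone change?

+0.7

The distance was about 3.8 in the first image and 4.5 in the second, so they moved 0.7 units further apart.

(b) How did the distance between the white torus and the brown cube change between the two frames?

+0.5

Before: roughly 1.5 units apart; after: 2.0. That's 0.5 units further apart.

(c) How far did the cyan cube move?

1.8

The cyan cube moved from about (9.7, 4.4) to (10.1, 6.2), a distance of √(0.4² + 1.8²) ≈ 1.8.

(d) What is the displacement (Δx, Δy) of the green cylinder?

(-0.4, 1.3)

From the two frames, the green cylinder sits at roughly (13.5, 4.8) before and (13.1, 6.1) after.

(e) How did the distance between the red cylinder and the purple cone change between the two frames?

+0.7

Before: roughly 4.5 units apart; after: 5.2. That's 0.7 units further apart.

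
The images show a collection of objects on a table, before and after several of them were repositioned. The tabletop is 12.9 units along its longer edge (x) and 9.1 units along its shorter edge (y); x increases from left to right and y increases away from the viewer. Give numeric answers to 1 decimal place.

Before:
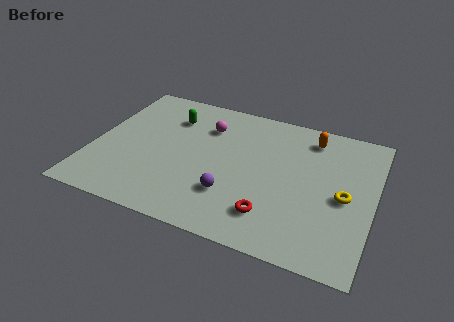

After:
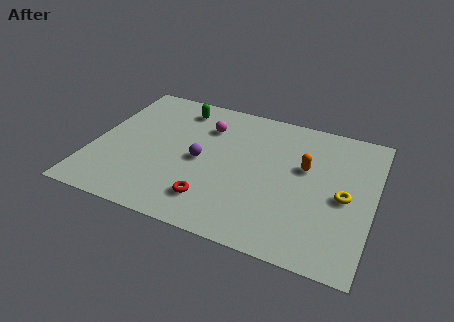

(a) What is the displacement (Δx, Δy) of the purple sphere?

(-1.6, 1.7)

From the two frames, the purple sphere sits at roughly (6.6, 2.6) before and (5.0, 4.3) after.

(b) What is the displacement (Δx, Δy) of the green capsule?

(0.3, 0.8)

The green capsule started near (3.3, 6.8) and ended near (3.6, 7.6).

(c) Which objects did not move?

the yellow torus and the magenta sphere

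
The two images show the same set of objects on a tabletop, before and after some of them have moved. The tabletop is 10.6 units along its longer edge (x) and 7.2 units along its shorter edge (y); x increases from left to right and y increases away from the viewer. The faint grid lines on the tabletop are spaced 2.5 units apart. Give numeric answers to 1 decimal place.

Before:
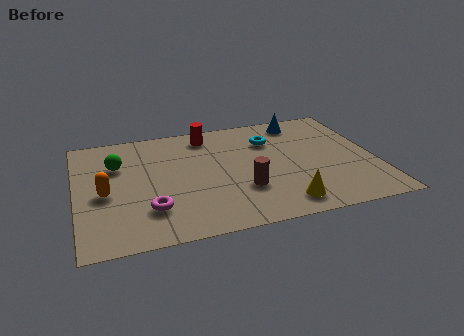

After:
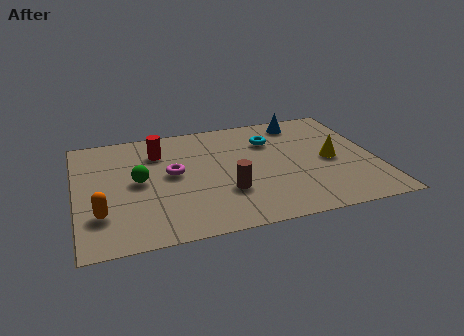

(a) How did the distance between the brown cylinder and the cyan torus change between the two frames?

+0.3

They were about 3.1 units apart before and 3.4 after — 0.3 units further apart.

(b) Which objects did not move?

the blue cone and the cyan torus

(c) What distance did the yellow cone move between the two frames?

3.0

From (7.1, 1.1) to (9.0, 3.4), the yellow cone covered √(1.9² + 2.3²) ≈ 3.0 units.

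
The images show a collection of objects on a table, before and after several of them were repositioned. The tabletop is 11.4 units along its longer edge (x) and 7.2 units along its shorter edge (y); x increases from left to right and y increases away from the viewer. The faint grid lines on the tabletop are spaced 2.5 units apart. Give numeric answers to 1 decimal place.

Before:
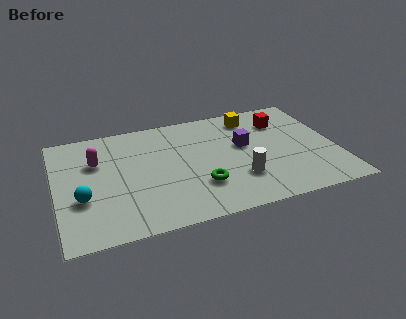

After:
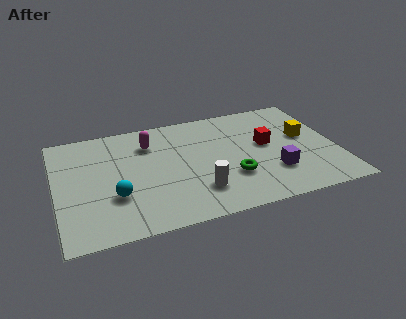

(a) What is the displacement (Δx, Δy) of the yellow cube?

(2.0, -1.9)

The yellow cube was at about (8.2, 6.0) and moved to about (10.2, 4.1).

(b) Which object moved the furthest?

the yellow cube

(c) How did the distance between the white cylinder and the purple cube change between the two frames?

+1.0

Before: roughly 2.1 units apart; after: 3.1. That's 1.0 units further apart.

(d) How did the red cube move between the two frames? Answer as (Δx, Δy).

(-0.8, -1.4)

The red cube started near (9.4, 5.4) and ended near (8.6, 4.0).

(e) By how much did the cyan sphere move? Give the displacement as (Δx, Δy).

(1.3, -0.2)

The cyan sphere started near (1.0, 2.6) and ended near (2.3, 2.4).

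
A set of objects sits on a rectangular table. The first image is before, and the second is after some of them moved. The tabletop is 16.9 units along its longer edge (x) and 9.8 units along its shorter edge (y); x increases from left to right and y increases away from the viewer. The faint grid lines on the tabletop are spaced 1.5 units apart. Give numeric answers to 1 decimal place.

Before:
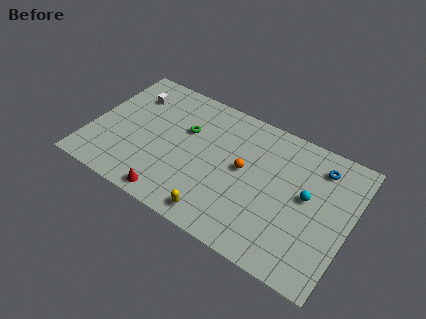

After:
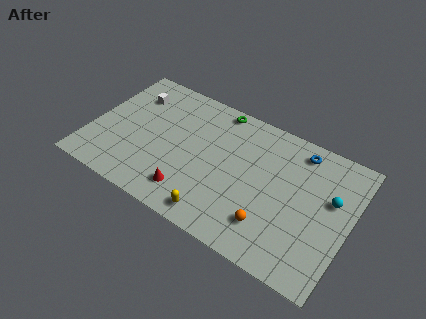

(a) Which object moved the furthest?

the orange sphere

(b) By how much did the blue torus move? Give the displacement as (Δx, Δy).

(-1.4, 0.5)

The blue torus was at about (14.6, 7.9) and moved to about (13.2, 8.4).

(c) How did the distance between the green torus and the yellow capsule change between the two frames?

+1.9

They were about 5.9 units apart before and 7.8 after — 1.9 units further apart.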